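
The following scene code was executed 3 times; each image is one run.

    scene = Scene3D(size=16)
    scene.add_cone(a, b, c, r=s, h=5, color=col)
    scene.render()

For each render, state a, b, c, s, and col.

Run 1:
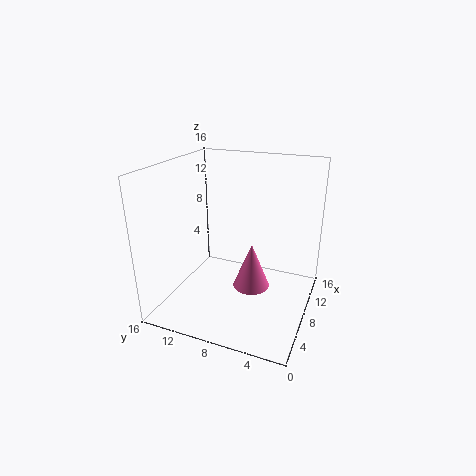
a = 7
b = 6
c = 3
s = 2
col = 'hotpink'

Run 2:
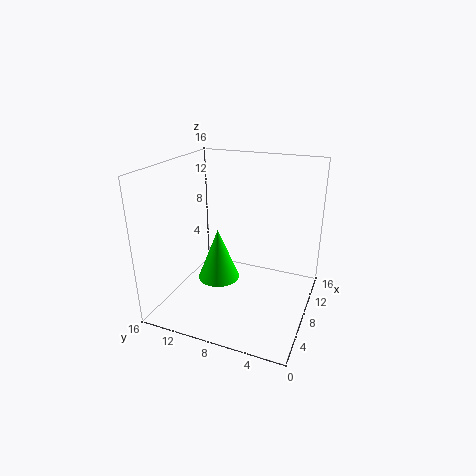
a = 3
b = 8
c = 6
s = 2
col = 'lime'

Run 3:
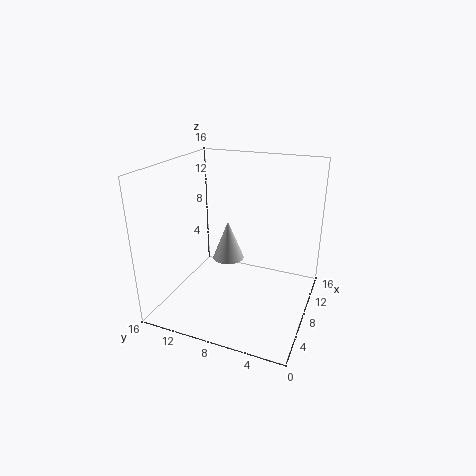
a = 12
b = 11
c = 3
s = 2
col = 'lightgray'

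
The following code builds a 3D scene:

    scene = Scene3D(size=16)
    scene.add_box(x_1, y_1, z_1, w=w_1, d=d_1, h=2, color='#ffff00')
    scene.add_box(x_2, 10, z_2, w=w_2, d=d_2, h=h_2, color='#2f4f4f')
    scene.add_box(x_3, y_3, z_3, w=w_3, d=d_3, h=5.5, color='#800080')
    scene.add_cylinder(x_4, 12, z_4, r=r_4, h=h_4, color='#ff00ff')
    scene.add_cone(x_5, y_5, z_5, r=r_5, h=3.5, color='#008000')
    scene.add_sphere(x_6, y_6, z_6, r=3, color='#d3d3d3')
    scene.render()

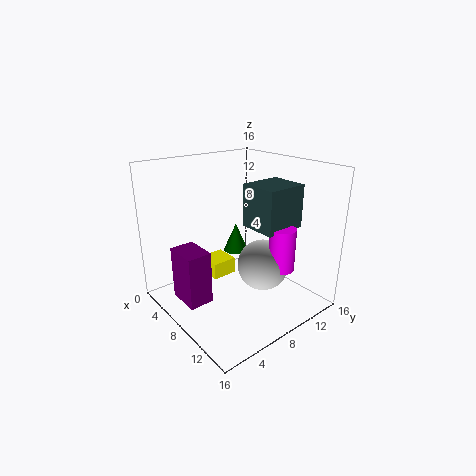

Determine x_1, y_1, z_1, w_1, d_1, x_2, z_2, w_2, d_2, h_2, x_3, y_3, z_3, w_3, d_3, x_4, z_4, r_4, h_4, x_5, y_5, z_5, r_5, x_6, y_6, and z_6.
x_1 = 2.5; y_1 = 6.5; z_1 = 2; w_1 = 3; d_1 = 3; x_2 = 6.5; z_2 = 8.5; w_2 = 4.5; d_2 = 5; h_2 = 5; x_3 = 6.5; y_3 = 0.5; z_3 = 3; w_3 = 3.5; d_3 = 2.5; x_4 = 11; z_4 = 4; r_4 = 1.5; h_4 = 5; x_5 = 4.5; y_5 = 10.5; z_5 = 4.5; r_5 = 1.5; x_6 = 9; y_6 = 11; z_6 = 4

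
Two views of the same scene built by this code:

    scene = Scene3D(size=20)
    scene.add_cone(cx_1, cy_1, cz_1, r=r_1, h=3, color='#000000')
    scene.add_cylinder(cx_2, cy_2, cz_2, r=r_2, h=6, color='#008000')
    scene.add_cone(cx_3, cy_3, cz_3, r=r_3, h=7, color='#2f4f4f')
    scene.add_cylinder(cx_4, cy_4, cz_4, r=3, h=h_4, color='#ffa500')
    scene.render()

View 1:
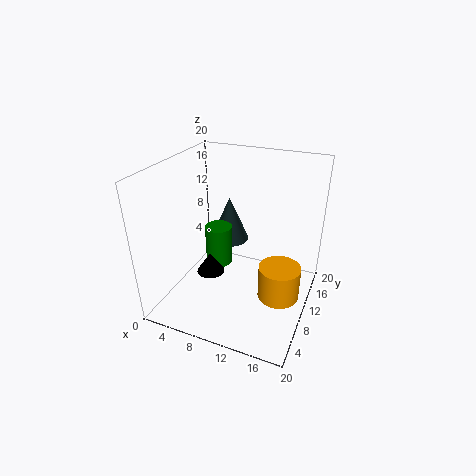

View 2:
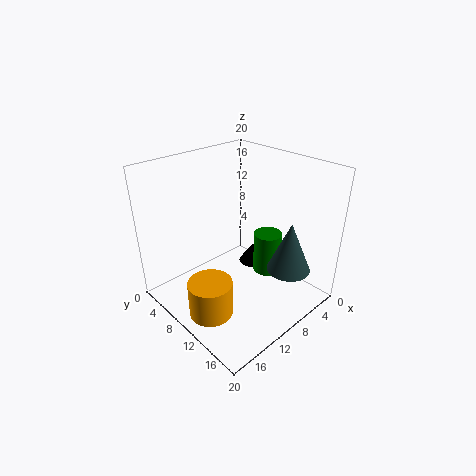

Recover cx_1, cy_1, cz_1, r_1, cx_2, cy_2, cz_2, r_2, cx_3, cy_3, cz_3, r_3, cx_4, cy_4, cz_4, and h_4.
cx_1 = 6; cy_1 = 9; cz_1 = 4; r_1 = 2; cx_2 = 6; cy_2 = 12; cz_2 = 4; r_2 = 2; cx_3 = 6; cy_3 = 16; cz_3 = 6; r_3 = 3; cx_4 = 16; cy_4 = 11; cz_4 = 1; h_4 = 5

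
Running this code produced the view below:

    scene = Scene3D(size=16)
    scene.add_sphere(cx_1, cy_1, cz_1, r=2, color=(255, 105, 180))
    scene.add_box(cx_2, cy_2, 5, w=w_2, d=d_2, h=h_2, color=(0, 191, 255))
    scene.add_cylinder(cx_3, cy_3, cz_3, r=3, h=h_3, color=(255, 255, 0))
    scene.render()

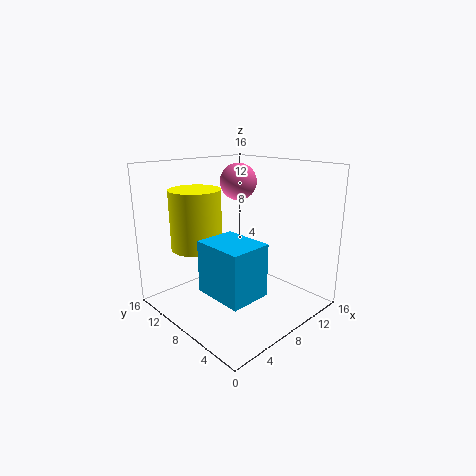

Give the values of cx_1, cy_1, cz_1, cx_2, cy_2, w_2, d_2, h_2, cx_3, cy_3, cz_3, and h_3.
cx_1 = 9
cy_1 = 9
cz_1 = 14
cx_2 = 1
cy_2 = 1
w_2 = 4
d_2 = 5
h_2 = 5
cx_3 = 6
cy_3 = 13
cz_3 = 6
h_3 = 7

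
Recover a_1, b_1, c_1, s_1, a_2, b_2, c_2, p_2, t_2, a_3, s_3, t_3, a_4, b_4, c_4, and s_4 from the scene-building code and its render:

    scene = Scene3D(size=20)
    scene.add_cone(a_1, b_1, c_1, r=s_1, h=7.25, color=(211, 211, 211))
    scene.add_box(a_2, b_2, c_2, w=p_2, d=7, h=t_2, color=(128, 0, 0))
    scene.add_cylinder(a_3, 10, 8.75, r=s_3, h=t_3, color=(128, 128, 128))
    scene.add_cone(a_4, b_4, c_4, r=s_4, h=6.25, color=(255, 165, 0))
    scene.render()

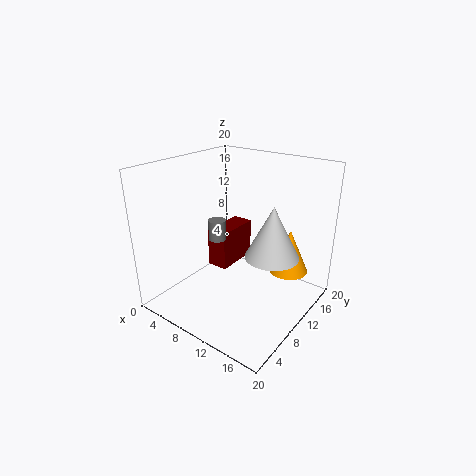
a_1 = 14.5, b_1 = 11.75, c_1 = 7.75, s_1 = 3.75, a_2 = 3.25, b_2 = 11.25, c_2 = 3, p_2 = 3.25, t_2 = 6, a_3 = 6.25, s_3 = 1.25, t_3 = 3, a_4 = 15.75, b_4 = 14.5, c_4 = 4.75, s_4 = 2.75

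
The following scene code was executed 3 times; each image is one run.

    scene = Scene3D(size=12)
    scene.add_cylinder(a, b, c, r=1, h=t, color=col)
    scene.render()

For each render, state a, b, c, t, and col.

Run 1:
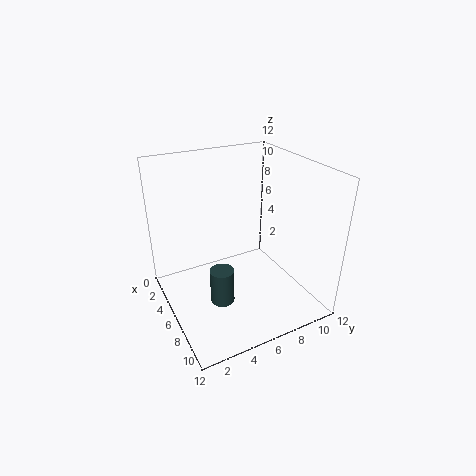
a = 7
b = 4
c = 1
t = 3
col = 'darkslategray'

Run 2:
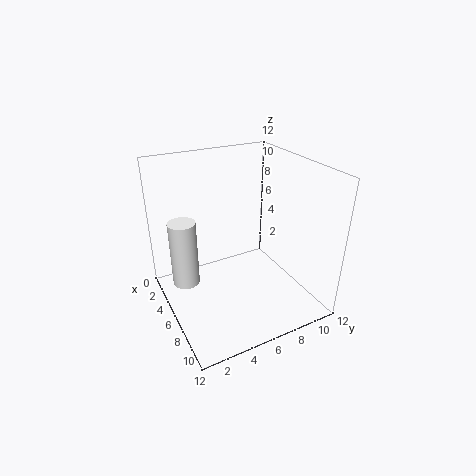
a = 7
b = 1
c = 4
t = 5
col = 'white'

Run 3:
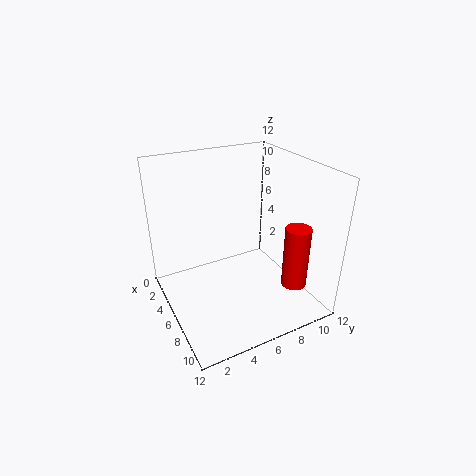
a = 10
b = 9
c = 3
t = 5
col = 'red'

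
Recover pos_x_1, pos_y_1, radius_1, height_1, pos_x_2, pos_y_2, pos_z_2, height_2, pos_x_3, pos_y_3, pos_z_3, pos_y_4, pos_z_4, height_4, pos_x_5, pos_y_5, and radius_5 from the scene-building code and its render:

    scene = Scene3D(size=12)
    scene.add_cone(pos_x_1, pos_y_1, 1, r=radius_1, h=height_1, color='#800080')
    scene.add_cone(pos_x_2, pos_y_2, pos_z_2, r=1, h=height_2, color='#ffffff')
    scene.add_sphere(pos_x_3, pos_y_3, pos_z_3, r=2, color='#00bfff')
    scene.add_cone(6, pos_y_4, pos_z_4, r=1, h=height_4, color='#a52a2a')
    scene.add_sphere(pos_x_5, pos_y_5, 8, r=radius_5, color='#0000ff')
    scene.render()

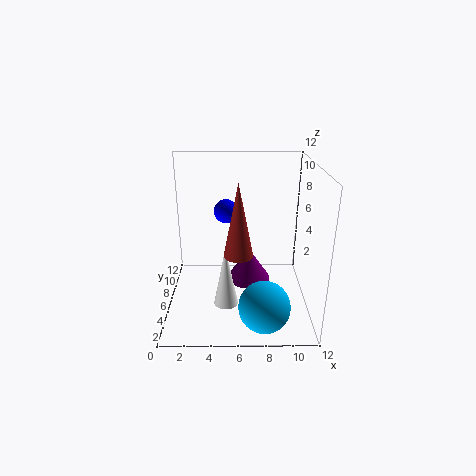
pos_x_1 = 7; pos_y_1 = 8; radius_1 = 2; height_1 = 3; pos_x_2 = 5; pos_y_2 = 4; pos_z_2 = 1; height_2 = 5; pos_x_3 = 8; pos_y_3 = 2; pos_z_3 = 2; pos_y_4 = 1; pos_z_4 = 7; height_4 = 5; pos_x_5 = 5; pos_y_5 = 7; radius_5 = 1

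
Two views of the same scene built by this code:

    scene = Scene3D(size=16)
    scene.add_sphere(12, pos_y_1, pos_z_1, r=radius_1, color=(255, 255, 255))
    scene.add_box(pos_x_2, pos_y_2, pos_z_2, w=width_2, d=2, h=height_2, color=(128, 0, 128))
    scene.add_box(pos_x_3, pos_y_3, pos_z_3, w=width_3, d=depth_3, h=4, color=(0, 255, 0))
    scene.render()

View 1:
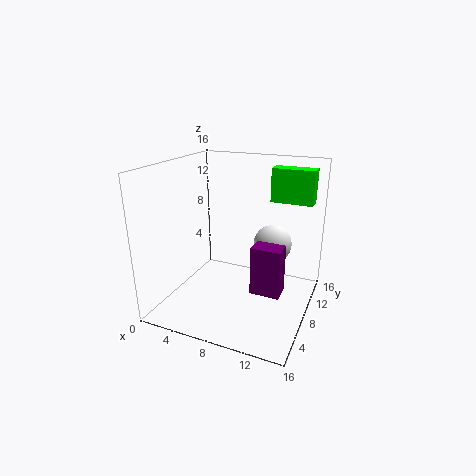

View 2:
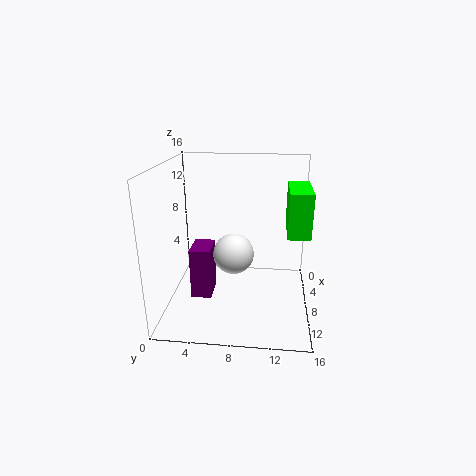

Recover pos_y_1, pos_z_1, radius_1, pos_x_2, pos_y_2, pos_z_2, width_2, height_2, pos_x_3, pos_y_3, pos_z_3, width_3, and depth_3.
pos_y_1 = 8; pos_z_1 = 8; radius_1 = 2; pos_x_2 = 11; pos_y_2 = 4; pos_z_2 = 4; width_2 = 3; height_2 = 5; pos_x_3 = 10; pos_y_3 = 13; pos_z_3 = 11; width_3 = 5; depth_3 = 2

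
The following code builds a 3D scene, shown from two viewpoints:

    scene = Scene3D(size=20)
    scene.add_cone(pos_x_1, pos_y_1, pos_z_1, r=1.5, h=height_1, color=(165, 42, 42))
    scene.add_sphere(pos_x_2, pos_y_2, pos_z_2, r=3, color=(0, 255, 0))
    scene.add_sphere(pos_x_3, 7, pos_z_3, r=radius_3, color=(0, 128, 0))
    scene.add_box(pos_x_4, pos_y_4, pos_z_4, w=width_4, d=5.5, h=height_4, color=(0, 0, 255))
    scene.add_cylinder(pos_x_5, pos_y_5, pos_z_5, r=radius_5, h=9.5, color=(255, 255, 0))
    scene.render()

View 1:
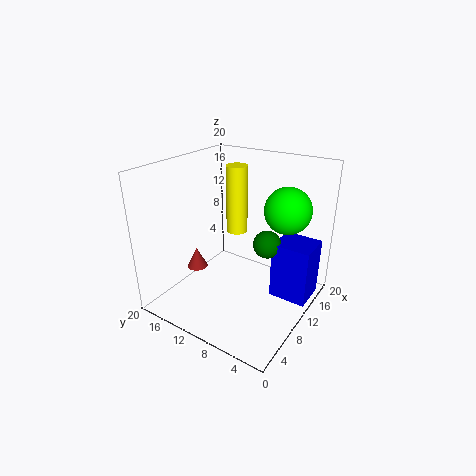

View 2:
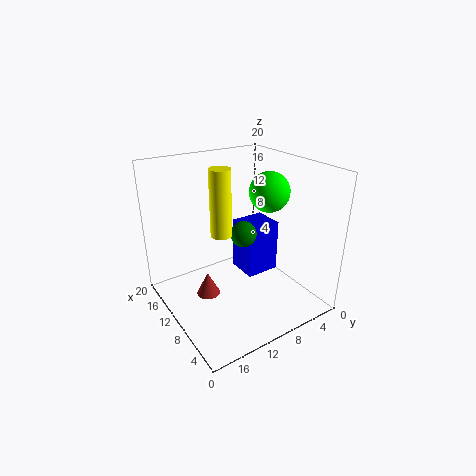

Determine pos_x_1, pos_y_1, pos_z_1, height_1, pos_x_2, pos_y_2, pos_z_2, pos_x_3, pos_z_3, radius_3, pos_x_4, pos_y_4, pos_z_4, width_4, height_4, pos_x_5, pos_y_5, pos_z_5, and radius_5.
pos_x_1 = 8
pos_y_1 = 16
pos_z_1 = 4.5
height_1 = 3
pos_x_2 = 11.5
pos_y_2 = 3.5
pos_z_2 = 15
pos_x_3 = 13
pos_z_3 = 8.5
radius_3 = 2
pos_x_4 = 12.5
pos_y_4 = 0.5
pos_z_4 = 0.5
width_4 = 5
height_4 = 8.5
pos_x_5 = 12
pos_y_5 = 11.5
pos_z_5 = 10
radius_5 = 1.5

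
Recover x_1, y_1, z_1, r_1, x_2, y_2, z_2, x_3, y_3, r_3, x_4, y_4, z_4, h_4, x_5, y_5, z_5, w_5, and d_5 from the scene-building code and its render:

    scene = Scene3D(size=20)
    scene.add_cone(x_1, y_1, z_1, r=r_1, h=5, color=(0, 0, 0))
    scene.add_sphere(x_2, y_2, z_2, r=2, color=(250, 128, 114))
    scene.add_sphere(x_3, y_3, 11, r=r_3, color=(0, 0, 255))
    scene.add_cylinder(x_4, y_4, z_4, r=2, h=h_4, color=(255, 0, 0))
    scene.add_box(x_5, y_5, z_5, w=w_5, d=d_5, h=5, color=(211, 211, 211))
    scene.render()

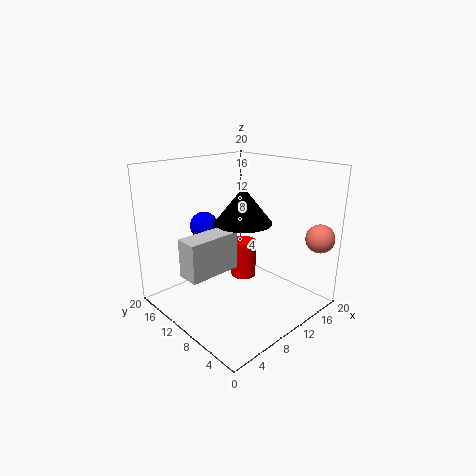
x_1 = 11, y_1 = 10, z_1 = 12, r_1 = 4, x_2 = 18, y_2 = 2, z_2 = 10, x_3 = 8, y_3 = 15, r_3 = 2, x_4 = 15, y_4 = 14, z_4 = 1, h_4 = 6, x_5 = 1, y_5 = 8, z_5 = 7, w_5 = 7, d_5 = 3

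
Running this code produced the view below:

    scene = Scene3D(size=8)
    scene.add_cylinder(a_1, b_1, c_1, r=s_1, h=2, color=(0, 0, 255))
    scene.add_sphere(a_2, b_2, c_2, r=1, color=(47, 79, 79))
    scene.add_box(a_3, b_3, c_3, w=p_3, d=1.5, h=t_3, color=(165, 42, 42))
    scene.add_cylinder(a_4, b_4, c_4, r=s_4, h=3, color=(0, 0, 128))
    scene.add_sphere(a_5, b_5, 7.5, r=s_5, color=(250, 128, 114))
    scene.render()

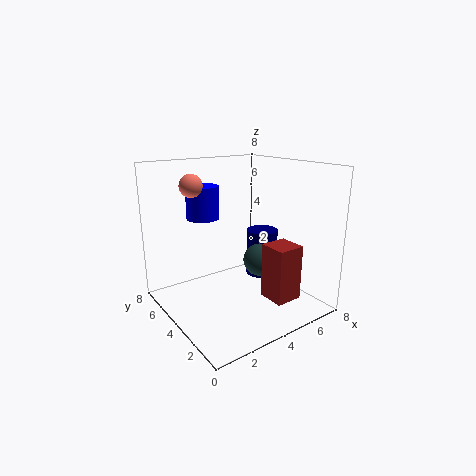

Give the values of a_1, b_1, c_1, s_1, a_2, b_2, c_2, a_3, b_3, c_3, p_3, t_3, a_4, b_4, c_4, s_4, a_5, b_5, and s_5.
a_1 = 3.5
b_1 = 7
c_1 = 4.5
s_1 = 1
a_2 = 6
b_2 = 4.5
c_2 = 2
a_3 = 4.5
b_3 = 1
c_3 = 1
p_3 = 1.5
t_3 = 3
a_4 = 7
b_4 = 5.5
c_4 = 0.5
s_4 = 1
a_5 = 0.5
b_5 = 2.5
s_5 = 0.5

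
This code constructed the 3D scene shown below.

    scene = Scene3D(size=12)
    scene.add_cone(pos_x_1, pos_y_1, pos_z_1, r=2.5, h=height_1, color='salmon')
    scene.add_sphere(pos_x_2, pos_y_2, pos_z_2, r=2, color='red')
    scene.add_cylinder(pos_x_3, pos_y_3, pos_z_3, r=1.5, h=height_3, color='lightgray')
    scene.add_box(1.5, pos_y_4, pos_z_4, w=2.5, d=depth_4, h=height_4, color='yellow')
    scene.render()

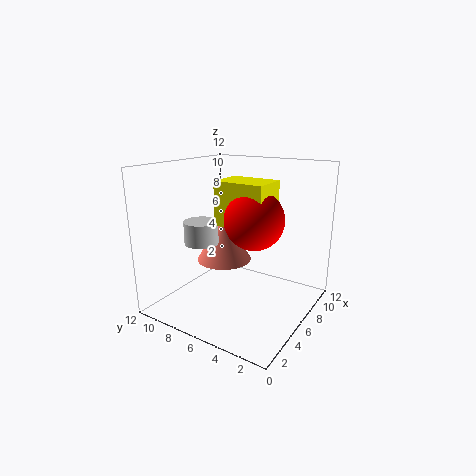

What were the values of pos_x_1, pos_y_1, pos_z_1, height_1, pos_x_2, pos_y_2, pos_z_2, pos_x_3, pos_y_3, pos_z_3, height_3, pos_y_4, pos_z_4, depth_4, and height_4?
pos_x_1 = 7.5; pos_y_1 = 8.5; pos_z_1 = 3; height_1 = 4; pos_x_2 = 2.5; pos_y_2 = 2.5; pos_z_2 = 9; pos_x_3 = 5.5; pos_y_3 = 9.5; pos_z_3 = 5; height_3 = 2; pos_y_4 = 1.5; pos_z_4 = 8.5; depth_4 = 3.5; height_4 = 3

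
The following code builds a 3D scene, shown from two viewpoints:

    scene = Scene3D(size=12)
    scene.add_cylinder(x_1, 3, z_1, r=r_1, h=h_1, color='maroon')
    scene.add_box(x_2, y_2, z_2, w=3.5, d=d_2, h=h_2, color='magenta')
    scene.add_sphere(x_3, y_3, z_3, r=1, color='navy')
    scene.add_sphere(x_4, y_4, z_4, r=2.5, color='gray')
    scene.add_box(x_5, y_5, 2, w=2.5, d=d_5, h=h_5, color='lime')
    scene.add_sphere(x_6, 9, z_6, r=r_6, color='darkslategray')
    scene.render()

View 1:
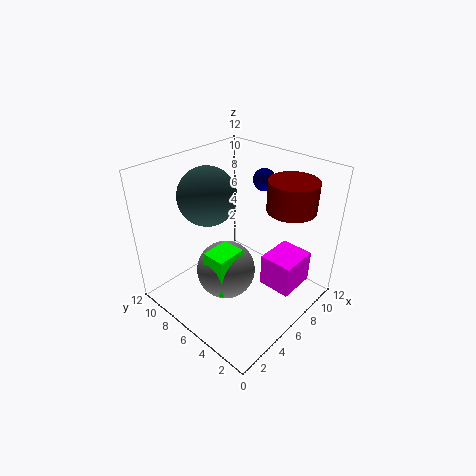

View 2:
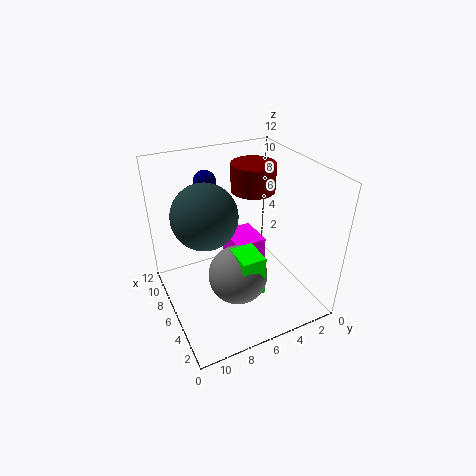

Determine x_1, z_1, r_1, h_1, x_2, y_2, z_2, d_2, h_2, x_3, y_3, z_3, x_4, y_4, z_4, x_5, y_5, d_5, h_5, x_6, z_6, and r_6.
x_1 = 9, z_1 = 8.5, r_1 = 2, h_1 = 2.5, x_2 = 8, y_2 = 2, z_2 = 0.5, d_2 = 3, h_2 = 3, x_3 = 10.5, y_3 = 7, z_3 = 9.5, x_4 = 5, y_4 = 6.5, z_4 = 3, x_5 = 3, y_5 = 5, d_5 = 2, h_5 = 3.5, x_6 = 5.5, z_6 = 9, r_6 = 2.5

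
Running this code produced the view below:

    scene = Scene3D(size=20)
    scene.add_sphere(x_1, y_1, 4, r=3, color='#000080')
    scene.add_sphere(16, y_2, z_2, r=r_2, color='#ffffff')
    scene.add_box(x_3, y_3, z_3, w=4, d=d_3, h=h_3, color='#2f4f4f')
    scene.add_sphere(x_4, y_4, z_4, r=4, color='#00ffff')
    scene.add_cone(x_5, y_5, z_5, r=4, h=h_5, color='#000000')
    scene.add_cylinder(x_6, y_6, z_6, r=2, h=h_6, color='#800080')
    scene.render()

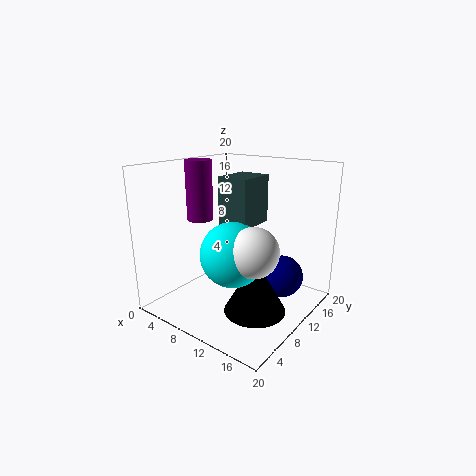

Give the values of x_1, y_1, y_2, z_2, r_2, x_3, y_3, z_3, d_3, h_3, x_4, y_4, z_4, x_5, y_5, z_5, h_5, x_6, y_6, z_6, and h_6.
x_1 = 15, y_1 = 14, y_2 = 5, z_2 = 11, r_2 = 3, x_3 = 10, y_3 = 6, z_3 = 13, d_3 = 5, h_3 = 6, x_4 = 13, y_4 = 5, z_4 = 10, x_5 = 15, y_5 = 7, z_5 = 2, h_5 = 7, x_6 = 2, y_6 = 11, z_6 = 11, h_6 = 9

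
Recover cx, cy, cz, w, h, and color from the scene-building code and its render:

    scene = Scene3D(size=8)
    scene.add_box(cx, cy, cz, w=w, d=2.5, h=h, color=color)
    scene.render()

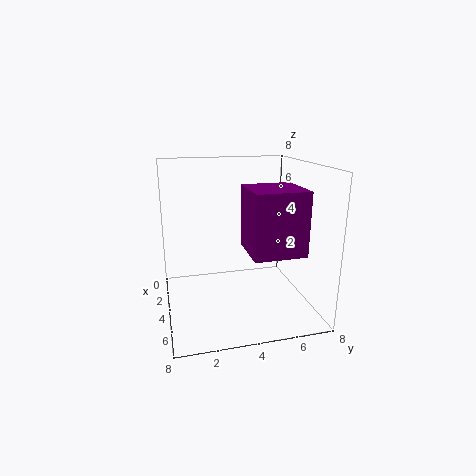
cx = 5.5, cy = 3.75, cz = 4.25, w = 2.5, h = 3, color = 'purple'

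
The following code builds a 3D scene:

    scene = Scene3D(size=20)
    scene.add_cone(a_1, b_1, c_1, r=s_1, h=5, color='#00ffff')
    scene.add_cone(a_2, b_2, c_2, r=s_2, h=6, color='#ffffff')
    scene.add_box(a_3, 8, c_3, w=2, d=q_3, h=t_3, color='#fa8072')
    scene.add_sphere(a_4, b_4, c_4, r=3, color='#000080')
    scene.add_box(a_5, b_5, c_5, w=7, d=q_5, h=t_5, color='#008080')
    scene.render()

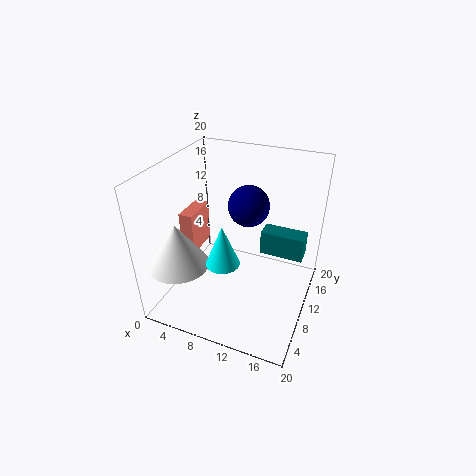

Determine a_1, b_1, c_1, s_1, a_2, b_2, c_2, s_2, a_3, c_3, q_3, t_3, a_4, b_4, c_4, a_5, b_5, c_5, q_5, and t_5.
a_1 = 11
b_1 = 3
c_1 = 11
s_1 = 2
a_2 = 4
b_2 = 4
c_2 = 8
s_2 = 4
a_3 = 2
c_3 = 7
q_3 = 5
t_3 = 6
a_4 = 10
b_4 = 14
c_4 = 13
a_5 = 11
b_5 = 17
c_5 = 3
q_5 = 3
t_5 = 4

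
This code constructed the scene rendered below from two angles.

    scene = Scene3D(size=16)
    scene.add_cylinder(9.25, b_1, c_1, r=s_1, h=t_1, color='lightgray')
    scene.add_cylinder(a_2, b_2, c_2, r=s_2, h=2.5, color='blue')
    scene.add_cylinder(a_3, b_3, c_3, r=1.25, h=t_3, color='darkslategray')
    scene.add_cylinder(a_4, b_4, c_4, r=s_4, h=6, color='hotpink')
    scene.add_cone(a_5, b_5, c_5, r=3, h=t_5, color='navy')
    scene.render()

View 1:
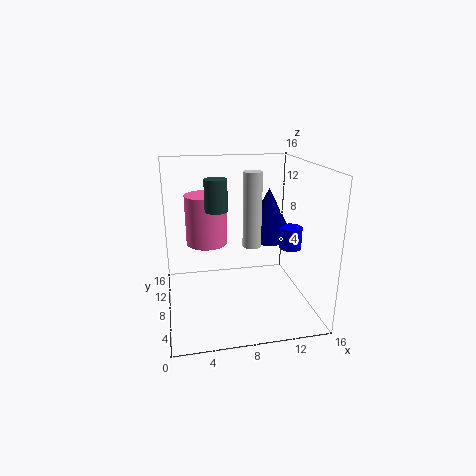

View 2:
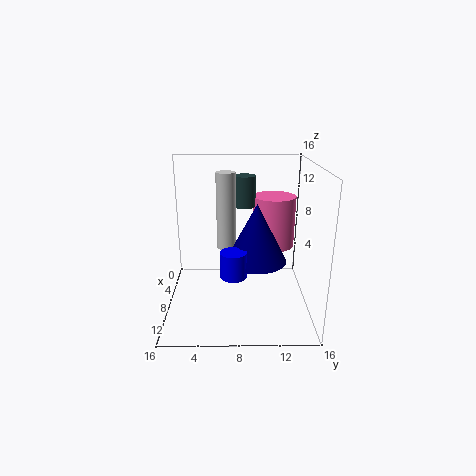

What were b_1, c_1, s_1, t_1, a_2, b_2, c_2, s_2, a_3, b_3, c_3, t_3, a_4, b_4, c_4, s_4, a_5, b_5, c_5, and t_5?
b_1 = 6.75
c_1 = 7.5
s_1 = 1
t_1 = 8
a_2 = 14
b_2 = 7.5
c_2 = 6.5
s_2 = 1.25
a_3 = 5.75
b_3 = 8.75
c_3 = 11
t_3 = 3.5
a_4 = 5
b_4 = 12.25
c_4 = 6
s_4 = 2.5
a_5 = 12
b_5 = 9.75
c_5 = 7.25
t_5 = 5.75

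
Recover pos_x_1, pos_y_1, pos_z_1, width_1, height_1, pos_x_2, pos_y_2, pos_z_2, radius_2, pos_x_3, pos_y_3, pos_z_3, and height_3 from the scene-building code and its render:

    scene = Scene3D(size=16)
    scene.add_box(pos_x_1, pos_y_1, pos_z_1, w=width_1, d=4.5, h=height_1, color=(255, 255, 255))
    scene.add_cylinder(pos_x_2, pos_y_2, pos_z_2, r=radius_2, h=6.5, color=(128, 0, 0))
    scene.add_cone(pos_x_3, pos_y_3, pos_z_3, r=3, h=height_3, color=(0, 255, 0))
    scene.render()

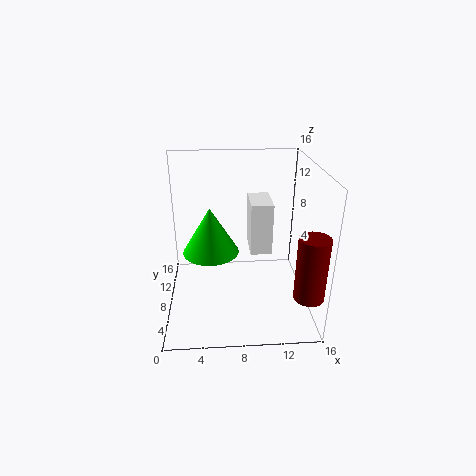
pos_x_1 = 9.5, pos_y_1 = 8.5, pos_z_1 = 5.5, width_1 = 2.5, height_1 = 6, pos_x_2 = 14.5, pos_y_2 = 1.5, pos_z_2 = 4.5, radius_2 = 1.5, pos_x_3 = 5, pos_y_3 = 7, pos_z_3 = 7, height_3 = 5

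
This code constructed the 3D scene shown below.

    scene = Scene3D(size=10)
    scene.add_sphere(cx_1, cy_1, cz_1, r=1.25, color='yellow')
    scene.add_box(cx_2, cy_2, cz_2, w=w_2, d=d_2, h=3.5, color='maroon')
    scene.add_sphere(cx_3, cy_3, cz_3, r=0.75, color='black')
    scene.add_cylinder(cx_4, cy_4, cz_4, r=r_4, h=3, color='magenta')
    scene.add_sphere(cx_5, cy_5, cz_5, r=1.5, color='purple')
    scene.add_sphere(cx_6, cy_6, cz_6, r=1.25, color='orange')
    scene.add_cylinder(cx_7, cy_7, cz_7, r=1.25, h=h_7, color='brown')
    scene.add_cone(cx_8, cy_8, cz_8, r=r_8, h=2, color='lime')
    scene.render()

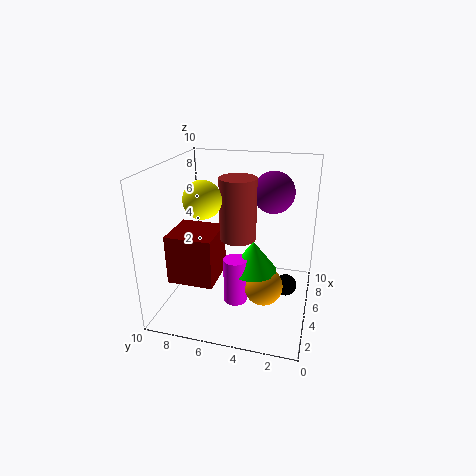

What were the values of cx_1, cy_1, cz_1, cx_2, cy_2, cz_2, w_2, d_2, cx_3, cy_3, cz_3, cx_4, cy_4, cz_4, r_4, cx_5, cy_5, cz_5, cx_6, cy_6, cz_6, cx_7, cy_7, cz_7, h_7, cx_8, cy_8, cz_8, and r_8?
cx_1 = 3.75
cy_1 = 7
cz_1 = 8
cx_2 = 2.75
cy_2 = 6.25
cz_2 = 2
w_2 = 3.25
d_2 = 3.25
cx_3 = 5
cy_3 = 1.5
cz_3 = 1.75
cx_4 = 2.5
cy_4 = 4.5
cz_4 = 1.75
r_4 = 0.75
cx_5 = 7.25
cy_5 = 3
cz_5 = 7.75
cx_6 = 3
cy_6 = 2.75
cz_6 = 2.75
cx_7 = 5
cy_7 = 5
cz_7 = 5
h_7 = 4.25
cx_8 = 3.25
cy_8 = 3.5
cz_8 = 3.75
r_8 = 1.5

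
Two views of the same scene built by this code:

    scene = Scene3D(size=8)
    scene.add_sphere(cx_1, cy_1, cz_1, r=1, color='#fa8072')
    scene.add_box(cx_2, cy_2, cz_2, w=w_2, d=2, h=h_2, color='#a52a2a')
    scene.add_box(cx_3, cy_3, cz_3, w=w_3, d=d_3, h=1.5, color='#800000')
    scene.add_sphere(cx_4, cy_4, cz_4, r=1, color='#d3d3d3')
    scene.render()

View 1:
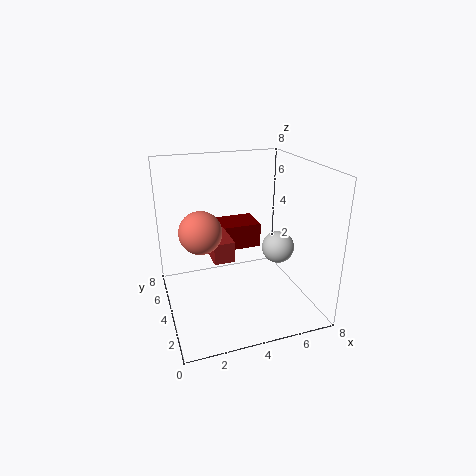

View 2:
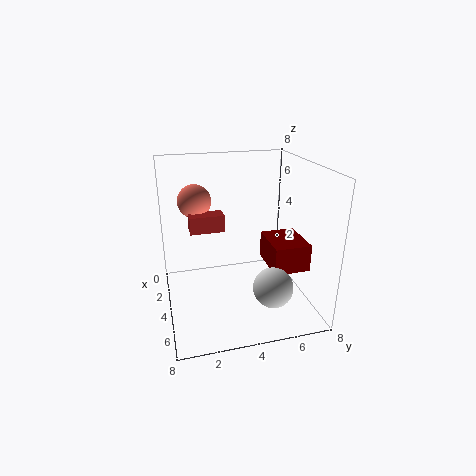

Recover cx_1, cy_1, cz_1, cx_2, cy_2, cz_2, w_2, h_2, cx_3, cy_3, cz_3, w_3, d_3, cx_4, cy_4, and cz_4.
cx_1 = 1.5
cy_1 = 2
cz_1 = 5.5
cx_2 = 2
cy_2 = 1.5
cz_2 = 4
w_2 = 1
h_2 = 1
cx_3 = 3.5
cy_3 = 5.5
cz_3 = 2.5
w_3 = 2.5
d_3 = 2
cx_4 = 7
cy_4 = 5
cz_4 = 2.5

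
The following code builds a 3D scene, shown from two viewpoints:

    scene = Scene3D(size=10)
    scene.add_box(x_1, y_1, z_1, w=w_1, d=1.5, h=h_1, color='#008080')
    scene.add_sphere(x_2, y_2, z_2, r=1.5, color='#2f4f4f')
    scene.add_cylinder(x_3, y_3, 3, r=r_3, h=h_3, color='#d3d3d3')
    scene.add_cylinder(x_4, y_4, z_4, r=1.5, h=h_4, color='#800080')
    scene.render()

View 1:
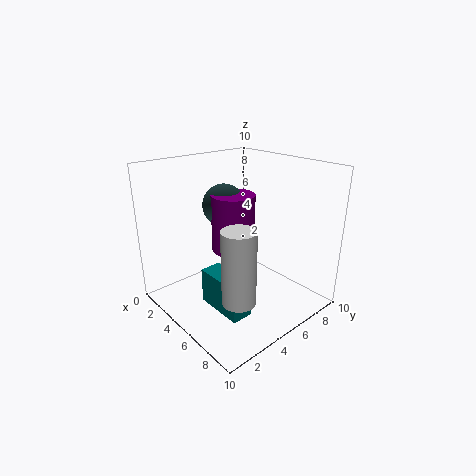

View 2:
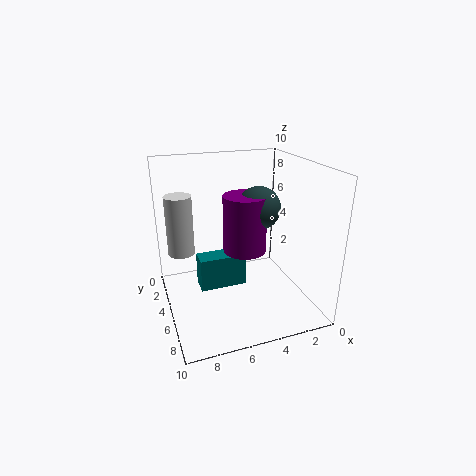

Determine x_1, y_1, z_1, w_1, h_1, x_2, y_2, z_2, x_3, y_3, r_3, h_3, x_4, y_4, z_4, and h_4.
x_1 = 4; y_1 = 2.5; z_1 = 0.5; w_1 = 3.5; h_1 = 2.5; x_2 = 3.5; y_2 = 5; z_2 = 7; x_3 = 8.5; y_3 = 2; r_3 = 1; h_3 = 4.5; x_4 = 4.5; y_4 = 5; z_4 = 4; h_4 = 4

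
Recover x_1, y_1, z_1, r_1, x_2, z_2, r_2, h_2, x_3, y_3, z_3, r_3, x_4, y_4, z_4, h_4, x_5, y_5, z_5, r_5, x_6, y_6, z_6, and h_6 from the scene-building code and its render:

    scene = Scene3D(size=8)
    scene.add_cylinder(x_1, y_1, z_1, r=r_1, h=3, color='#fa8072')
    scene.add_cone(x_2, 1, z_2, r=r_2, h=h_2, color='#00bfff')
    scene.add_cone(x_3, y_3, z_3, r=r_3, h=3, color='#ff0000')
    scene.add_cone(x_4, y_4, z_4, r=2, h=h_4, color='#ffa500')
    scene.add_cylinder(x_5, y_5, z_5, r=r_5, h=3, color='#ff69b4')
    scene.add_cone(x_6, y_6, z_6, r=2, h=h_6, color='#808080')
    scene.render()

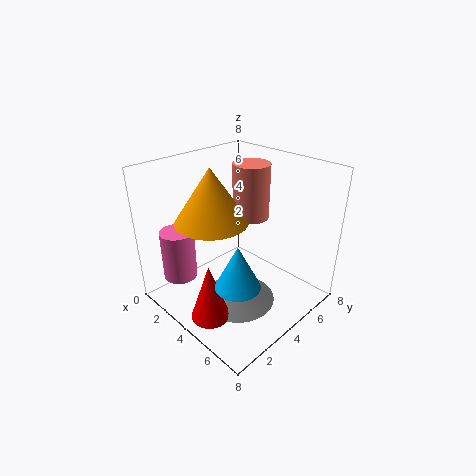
x_1 = 4, y_1 = 5, z_1 = 5, r_1 = 1, x_2 = 7, z_2 = 4, r_2 = 1, h_2 = 2, x_3 = 5, y_3 = 1, z_3 = 1, r_3 = 1, x_4 = 3, y_4 = 3, z_4 = 5, h_4 = 3, x_5 = 1, y_5 = 2, z_5 = 1, r_5 = 1, x_6 = 5, y_6 = 3, z_6 = 1, h_6 = 1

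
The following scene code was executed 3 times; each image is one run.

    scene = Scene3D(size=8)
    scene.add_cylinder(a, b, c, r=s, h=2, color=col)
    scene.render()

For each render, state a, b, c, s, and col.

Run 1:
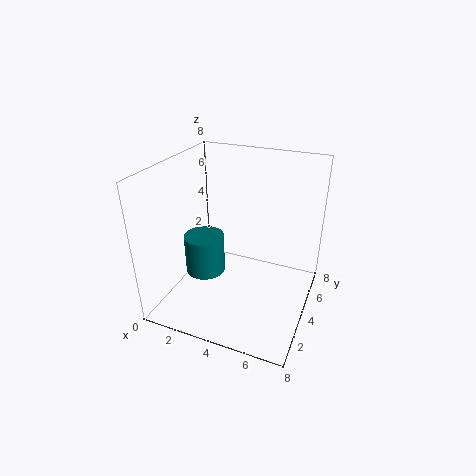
a = 3, b = 2, c = 3, s = 1, col = 'teal'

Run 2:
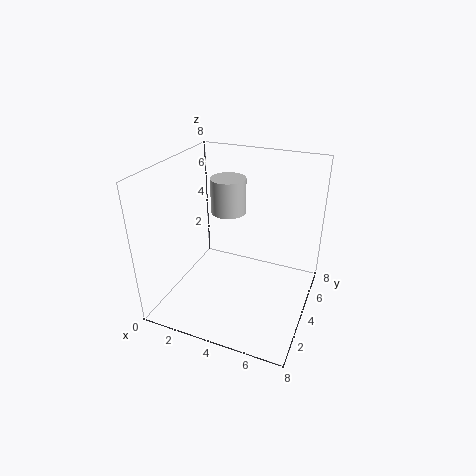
a = 3, b = 5, c = 5, s = 1, col = 'lightgray'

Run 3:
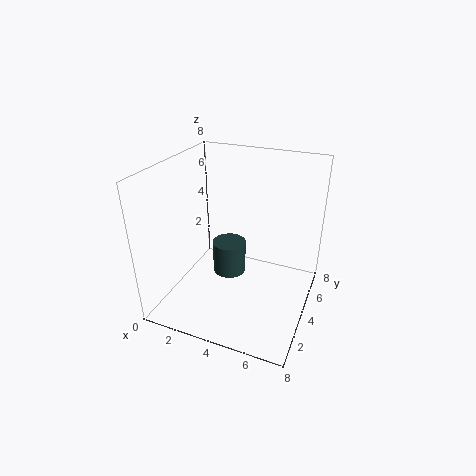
a = 3, b = 5, c = 1, s = 1, col = 'darkslategray'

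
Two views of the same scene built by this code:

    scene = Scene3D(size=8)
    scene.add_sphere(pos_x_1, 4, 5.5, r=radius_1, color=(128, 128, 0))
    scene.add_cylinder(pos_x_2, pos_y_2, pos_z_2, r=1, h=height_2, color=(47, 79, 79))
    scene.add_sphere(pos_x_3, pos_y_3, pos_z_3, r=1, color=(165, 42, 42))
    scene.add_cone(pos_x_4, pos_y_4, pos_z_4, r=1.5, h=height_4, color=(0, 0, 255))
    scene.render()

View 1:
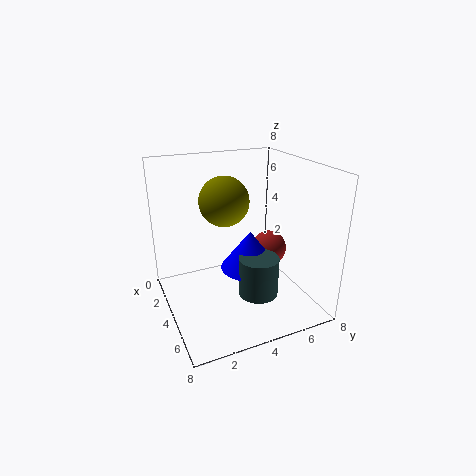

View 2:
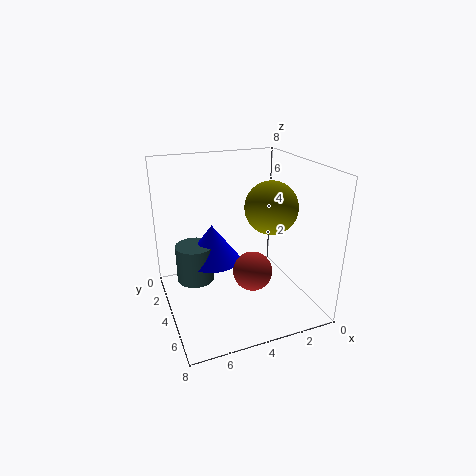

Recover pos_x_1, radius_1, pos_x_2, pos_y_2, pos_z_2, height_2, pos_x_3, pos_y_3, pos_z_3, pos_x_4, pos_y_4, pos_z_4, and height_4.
pos_x_1 = 2
radius_1 = 1.5
pos_x_2 = 6.5
pos_y_2 = 4
pos_z_2 = 2
height_2 = 2
pos_x_3 = 4
pos_y_3 = 6
pos_z_3 = 3
pos_x_4 = 5.5
pos_y_4 = 4
pos_z_4 = 3
height_4 = 2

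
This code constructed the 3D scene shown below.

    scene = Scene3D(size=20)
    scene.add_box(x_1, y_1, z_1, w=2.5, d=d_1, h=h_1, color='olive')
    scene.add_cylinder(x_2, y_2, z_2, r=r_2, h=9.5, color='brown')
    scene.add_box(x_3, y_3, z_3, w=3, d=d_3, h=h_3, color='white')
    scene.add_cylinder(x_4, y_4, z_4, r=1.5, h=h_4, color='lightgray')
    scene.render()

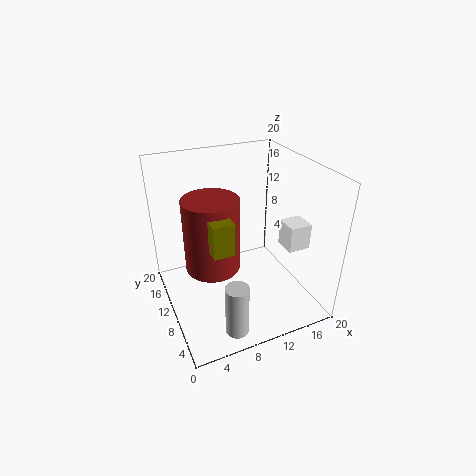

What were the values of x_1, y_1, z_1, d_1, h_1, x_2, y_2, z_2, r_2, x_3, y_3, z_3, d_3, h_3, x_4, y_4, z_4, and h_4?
x_1 = 4
y_1 = 3
z_1 = 12.5
d_1 = 5
h_1 = 4
x_2 = 5.5
y_2 = 8
z_2 = 8
r_2 = 3.5
x_3 = 15
y_3 = 4.5
z_3 = 9.5
d_3 = 3
h_3 = 3.5
x_4 = 6.5
y_4 = 2.5
z_4 = 1
h_4 = 7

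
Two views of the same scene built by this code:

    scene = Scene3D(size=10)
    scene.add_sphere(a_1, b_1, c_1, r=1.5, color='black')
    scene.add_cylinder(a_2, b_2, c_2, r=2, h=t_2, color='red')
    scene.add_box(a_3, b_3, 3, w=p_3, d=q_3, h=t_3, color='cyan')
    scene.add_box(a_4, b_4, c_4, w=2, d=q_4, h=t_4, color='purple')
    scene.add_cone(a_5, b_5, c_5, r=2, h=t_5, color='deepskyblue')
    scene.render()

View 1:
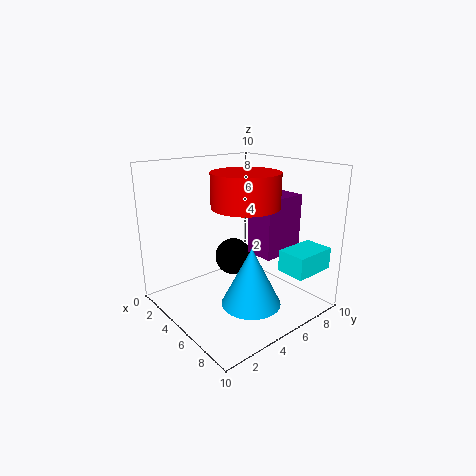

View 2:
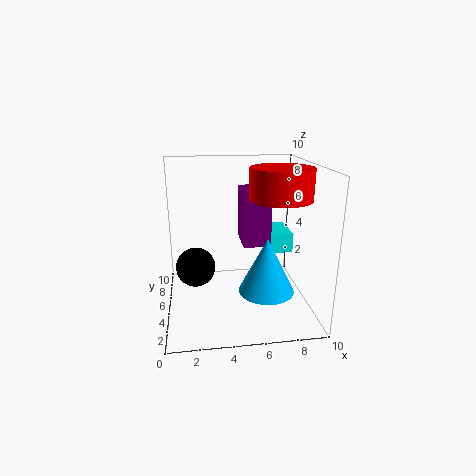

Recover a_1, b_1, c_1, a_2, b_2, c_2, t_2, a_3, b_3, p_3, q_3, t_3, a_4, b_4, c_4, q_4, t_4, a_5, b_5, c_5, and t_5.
a_1 = 2, b_1 = 7, c_1 = 2, a_2 = 7.5, b_2 = 3.5, c_2 = 8, t_2 = 2, a_3 = 7.5, b_3 = 6.5, p_3 = 2, q_3 = 3, t_3 = 1.5, a_4 = 5.5, b_4 = 5.5, c_4 = 4, q_4 = 3, t_4 = 4, a_5 = 7, b_5 = 4.5, c_5 = 1, t_5 = 4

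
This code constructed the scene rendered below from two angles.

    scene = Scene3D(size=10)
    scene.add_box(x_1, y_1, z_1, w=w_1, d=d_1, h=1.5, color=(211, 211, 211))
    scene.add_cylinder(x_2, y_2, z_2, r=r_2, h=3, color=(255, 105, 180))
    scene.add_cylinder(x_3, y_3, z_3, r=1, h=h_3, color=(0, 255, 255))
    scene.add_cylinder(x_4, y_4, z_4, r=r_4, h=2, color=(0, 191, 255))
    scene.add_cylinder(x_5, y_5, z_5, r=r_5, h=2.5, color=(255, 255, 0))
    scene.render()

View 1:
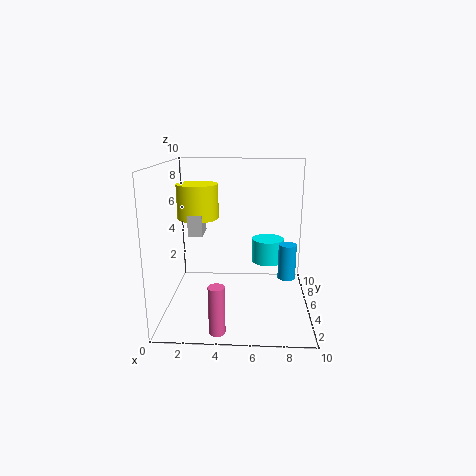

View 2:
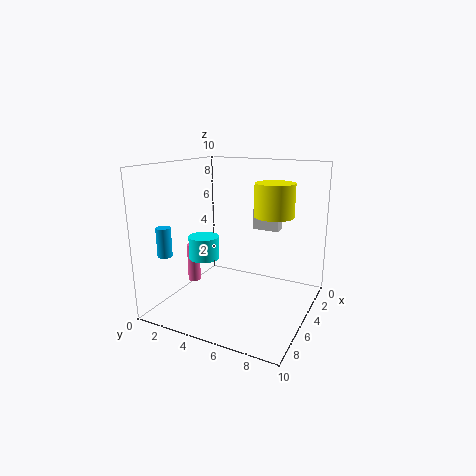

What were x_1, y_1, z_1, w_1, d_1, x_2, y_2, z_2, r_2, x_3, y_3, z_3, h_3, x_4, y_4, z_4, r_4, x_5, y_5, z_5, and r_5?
x_1 = 1.5, y_1 = 5, z_1 = 5, w_1 = 1, d_1 = 2, x_2 = 4, y_2 = 0.5, z_2 = 0.5, r_2 = 0.5, x_3 = 7, y_3 = 3.5, z_3 = 4, h_3 = 1.5, x_4 = 8, y_4 = 1, z_4 = 4, r_4 = 0.5, x_5 = 2, y_5 = 6.5, z_5 = 6, r_5 = 1.5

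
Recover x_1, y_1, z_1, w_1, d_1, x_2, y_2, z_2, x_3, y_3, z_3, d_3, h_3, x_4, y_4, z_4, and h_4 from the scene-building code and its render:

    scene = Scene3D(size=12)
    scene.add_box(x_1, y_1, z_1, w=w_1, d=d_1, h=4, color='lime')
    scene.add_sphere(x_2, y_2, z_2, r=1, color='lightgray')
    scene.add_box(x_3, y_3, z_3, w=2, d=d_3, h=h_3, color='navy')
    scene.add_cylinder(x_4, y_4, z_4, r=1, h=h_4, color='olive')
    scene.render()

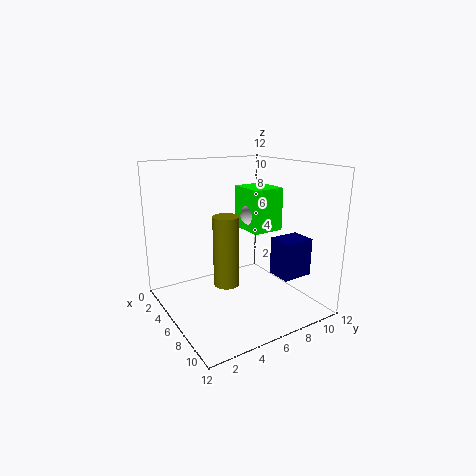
x_1 = 1.5; y_1 = 8.5; z_1 = 5.5; w_1 = 3.5; d_1 = 3; x_2 = 3.5; y_2 = 9; z_2 = 7; x_3 = 8.5; y_3 = 7.5; z_3 = 3.5; d_3 = 2.5; h_3 = 3; x_4 = 7.5; y_4 = 4; z_4 = 3; h_4 = 5.5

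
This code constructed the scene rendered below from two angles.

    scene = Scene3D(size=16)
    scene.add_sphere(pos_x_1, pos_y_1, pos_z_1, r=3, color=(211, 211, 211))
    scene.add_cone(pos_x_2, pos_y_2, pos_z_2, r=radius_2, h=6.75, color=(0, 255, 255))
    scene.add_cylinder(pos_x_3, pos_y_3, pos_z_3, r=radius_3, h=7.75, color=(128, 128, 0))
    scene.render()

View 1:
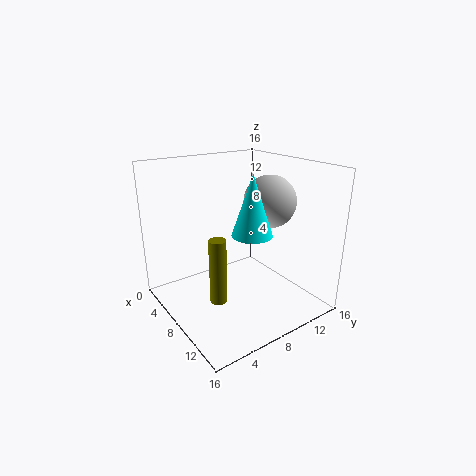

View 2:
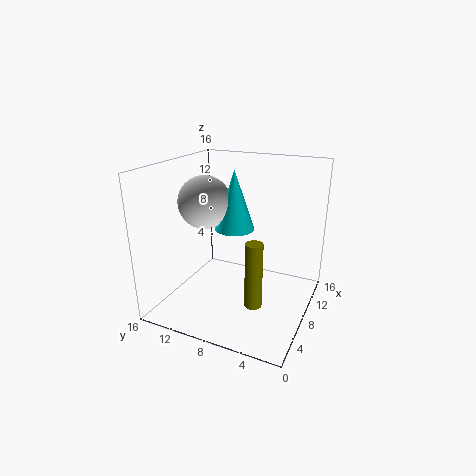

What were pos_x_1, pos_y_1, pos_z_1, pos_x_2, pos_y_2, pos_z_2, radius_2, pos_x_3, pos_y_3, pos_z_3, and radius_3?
pos_x_1 = 8.25; pos_y_1 = 12.25; pos_z_1 = 11.5; pos_x_2 = 9.25; pos_y_2 = 9; pos_z_2 = 8.5; radius_2 = 2.25; pos_x_3 = 7.25; pos_y_3 = 5.75; pos_z_3 = 0.25; radius_3 = 1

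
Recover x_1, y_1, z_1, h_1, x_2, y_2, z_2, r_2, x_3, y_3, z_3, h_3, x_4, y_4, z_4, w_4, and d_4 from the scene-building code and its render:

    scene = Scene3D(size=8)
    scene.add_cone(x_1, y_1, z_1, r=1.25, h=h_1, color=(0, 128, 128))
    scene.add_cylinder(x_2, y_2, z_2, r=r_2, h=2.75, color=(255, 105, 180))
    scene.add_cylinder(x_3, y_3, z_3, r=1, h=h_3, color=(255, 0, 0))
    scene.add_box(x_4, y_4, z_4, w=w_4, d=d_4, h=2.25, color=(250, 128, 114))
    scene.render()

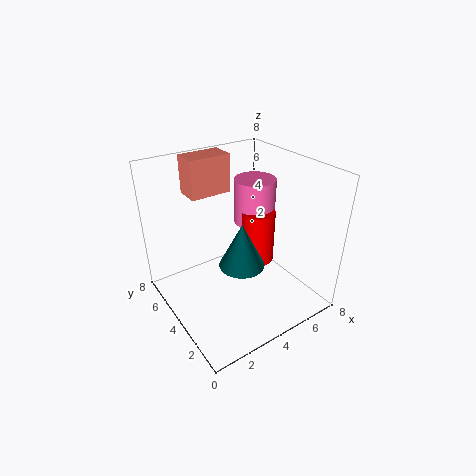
x_1 = 3.75, y_1 = 3.25, z_1 = 2.75, h_1 = 2.5, x_2 = 6.25, y_2 = 5.5, z_2 = 3.75, r_2 = 1.25, x_3 = 6, y_3 = 4.75, z_3 = 1.5, h_3 = 3.25, x_4 = 2.5, y_4 = 6.25, z_4 = 5.75, w_4 = 2.5, d_4 = 1.5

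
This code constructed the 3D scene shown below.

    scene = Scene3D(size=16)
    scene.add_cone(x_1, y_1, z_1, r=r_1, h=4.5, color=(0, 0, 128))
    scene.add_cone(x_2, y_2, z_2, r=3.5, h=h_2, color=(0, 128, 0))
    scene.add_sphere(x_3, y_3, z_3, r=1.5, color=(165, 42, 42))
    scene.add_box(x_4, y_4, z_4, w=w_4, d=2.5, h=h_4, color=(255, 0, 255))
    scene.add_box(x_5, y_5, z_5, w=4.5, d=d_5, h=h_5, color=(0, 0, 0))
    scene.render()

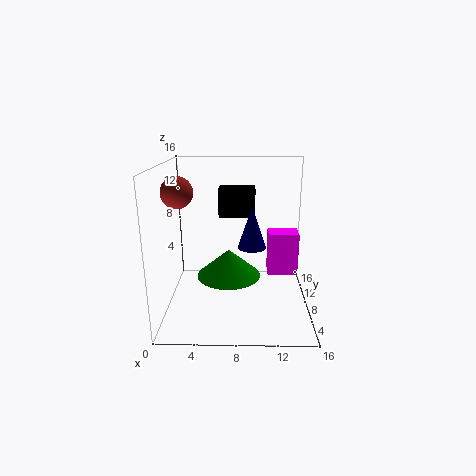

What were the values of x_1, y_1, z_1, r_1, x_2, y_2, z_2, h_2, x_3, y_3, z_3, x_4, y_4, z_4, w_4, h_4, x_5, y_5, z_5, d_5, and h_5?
x_1 = 9.5, y_1 = 6.5, z_1 = 7.5, r_1 = 1.5, x_2 = 7, y_2 = 7, z_2 = 4, h_2 = 3, x_3 = 2.5, y_3 = 3.5, z_3 = 14, x_4 = 11.5, y_4 = 9, z_4 = 3, w_4 = 3.5, h_4 = 5, x_5 = 5.5, y_5 = 12.5, z_5 = 9, d_5 = 3, h_5 = 3.5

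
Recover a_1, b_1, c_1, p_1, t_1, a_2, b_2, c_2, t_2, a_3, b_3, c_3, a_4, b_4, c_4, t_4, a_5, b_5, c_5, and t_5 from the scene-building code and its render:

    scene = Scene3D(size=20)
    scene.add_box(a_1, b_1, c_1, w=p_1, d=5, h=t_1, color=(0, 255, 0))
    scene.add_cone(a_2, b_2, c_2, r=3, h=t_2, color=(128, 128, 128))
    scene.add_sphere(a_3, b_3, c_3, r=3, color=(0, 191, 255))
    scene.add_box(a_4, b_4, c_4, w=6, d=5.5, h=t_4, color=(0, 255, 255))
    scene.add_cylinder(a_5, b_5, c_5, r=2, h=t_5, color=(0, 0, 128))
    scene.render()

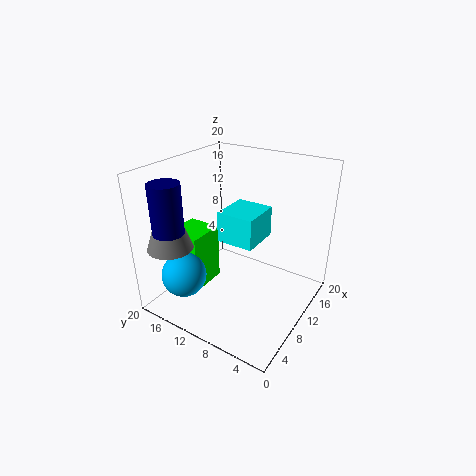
a_1 = 6, b_1 = 14.5, c_1 = 1.5, p_1 = 5.5, t_1 = 8.5, a_2 = 3, b_2 = 16, c_2 = 10, t_2 = 8.5, a_3 = 3.5, b_3 = 14.5, c_3 = 6, a_4 = 10, b_4 = 8, c_4 = 8.5, t_4 = 4.5, a_5 = 2.5, b_5 = 15.5, c_5 = 12.5, t_5 = 6.5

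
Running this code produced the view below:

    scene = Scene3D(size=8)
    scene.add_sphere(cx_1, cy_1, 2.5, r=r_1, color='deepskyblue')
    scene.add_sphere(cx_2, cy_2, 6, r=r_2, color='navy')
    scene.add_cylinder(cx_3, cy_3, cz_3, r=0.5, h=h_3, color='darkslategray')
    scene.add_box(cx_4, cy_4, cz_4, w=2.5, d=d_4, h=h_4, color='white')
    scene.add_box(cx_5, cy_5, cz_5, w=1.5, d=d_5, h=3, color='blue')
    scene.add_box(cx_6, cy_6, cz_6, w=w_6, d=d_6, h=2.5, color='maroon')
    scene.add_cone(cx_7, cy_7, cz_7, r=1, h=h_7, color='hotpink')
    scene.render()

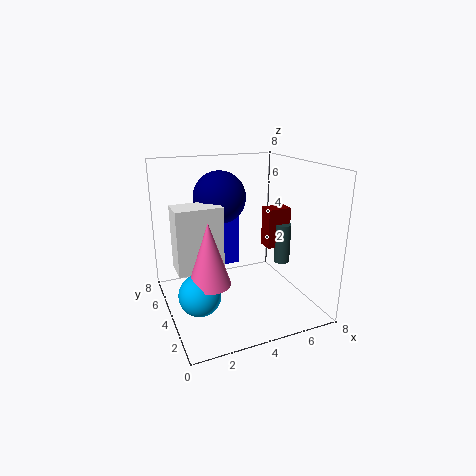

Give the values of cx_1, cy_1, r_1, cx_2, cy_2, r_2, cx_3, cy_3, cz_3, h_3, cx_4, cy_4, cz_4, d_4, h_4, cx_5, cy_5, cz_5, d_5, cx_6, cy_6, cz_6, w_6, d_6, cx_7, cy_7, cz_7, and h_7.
cx_1 = 1; cy_1 = 1.5; r_1 = 1; cx_2 = 3.5; cy_2 = 5.5; r_2 = 1.5; cx_3 = 7.5; cy_3 = 5; cz_3 = 1.5; h_3 = 2.5; cx_4 = 0.5; cy_4 = 3.5; cz_4 = 2.5; d_4 = 1.5; h_4 = 3.5; cx_5 = 3; cy_5 = 5; cz_5 = 2; d_5 = 1; cx_6 = 6.5; cy_6 = 5; cz_6 = 2.5; w_6 = 1.5; d_6 = 1; cx_7 = 1.5; cy_7 = 1.5; cz_7 = 3; h_7 = 3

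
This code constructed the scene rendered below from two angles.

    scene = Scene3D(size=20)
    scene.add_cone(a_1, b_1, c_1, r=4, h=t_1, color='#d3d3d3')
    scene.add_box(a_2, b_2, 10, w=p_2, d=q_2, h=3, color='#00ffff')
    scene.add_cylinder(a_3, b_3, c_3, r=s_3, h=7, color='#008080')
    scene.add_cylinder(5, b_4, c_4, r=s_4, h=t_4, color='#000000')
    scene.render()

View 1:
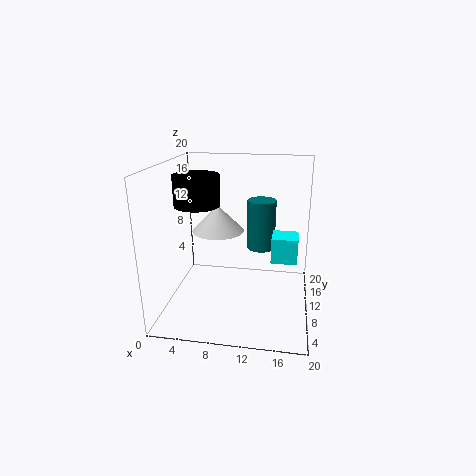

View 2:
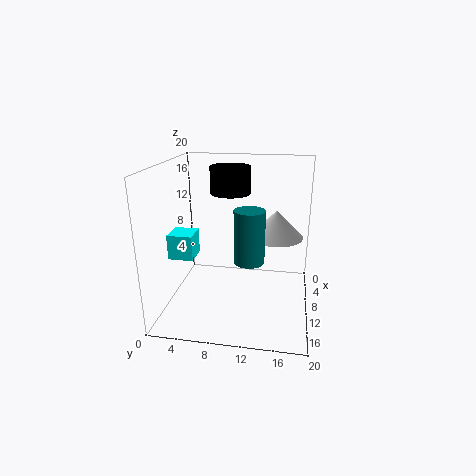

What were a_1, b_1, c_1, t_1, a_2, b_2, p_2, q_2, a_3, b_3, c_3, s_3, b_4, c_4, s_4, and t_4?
a_1 = 6; b_1 = 15; c_1 = 9; t_1 = 4; a_2 = 15; b_2 = 3; p_2 = 3; q_2 = 3; a_3 = 13; b_3 = 12; c_3 = 8; s_3 = 2; b_4 = 8; c_4 = 15; s_4 = 3; t_4 = 4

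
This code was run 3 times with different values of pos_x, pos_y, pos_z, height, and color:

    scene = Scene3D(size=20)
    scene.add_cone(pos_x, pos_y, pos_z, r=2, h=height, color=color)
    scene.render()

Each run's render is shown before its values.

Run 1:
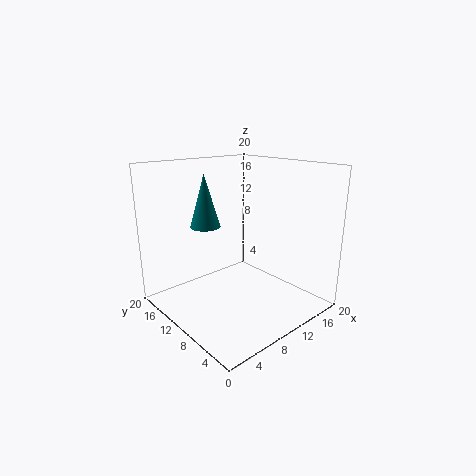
pos_x = 6
pos_y = 12
pos_z = 12
height = 7
color = 'teal'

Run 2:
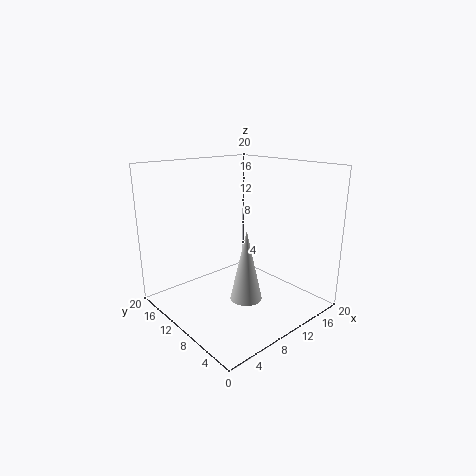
pos_x = 7
pos_y = 5
pos_z = 4
height = 9
color = 'lightgray'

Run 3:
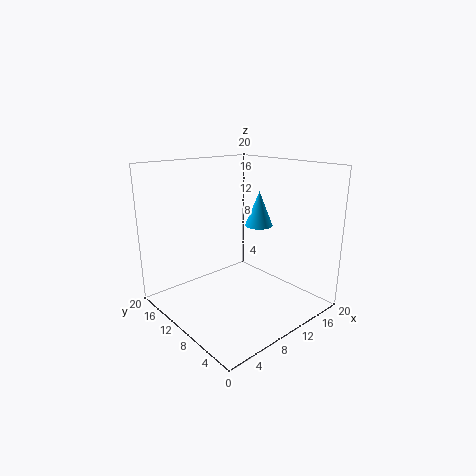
pos_x = 14
pos_y = 10
pos_z = 11
height = 5
color = 'deepskyblue'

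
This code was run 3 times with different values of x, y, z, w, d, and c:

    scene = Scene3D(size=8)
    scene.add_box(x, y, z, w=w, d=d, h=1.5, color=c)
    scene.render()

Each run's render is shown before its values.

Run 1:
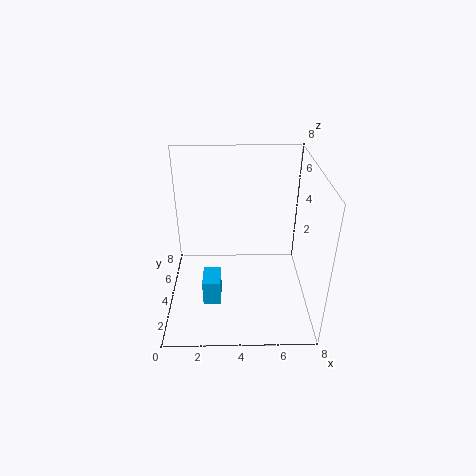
x = 2
y = 2.5
z = 0.5
w = 1
d = 1.5
c = 'deepskyblue'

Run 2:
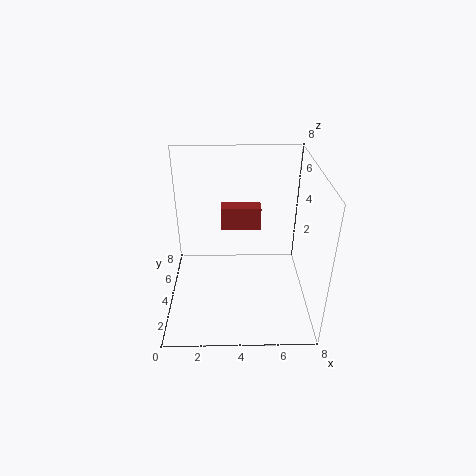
x = 3
y = 6.5
z = 3
w = 2.5
d = 1
c = 'brown'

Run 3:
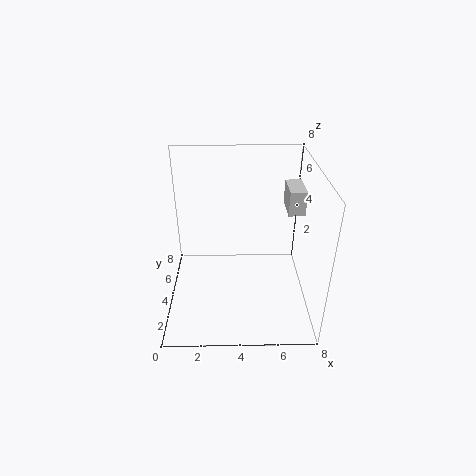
x = 7
y = 5.5
z = 4.5
w = 1
d = 2
c = 'lightgray'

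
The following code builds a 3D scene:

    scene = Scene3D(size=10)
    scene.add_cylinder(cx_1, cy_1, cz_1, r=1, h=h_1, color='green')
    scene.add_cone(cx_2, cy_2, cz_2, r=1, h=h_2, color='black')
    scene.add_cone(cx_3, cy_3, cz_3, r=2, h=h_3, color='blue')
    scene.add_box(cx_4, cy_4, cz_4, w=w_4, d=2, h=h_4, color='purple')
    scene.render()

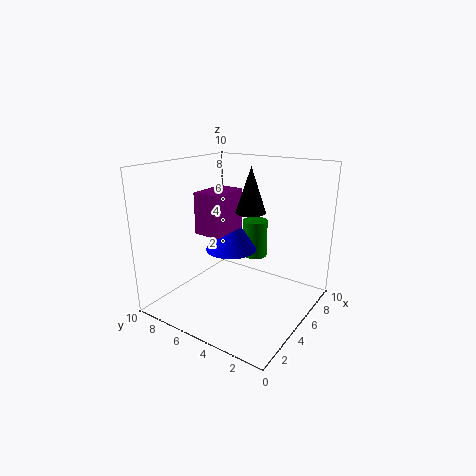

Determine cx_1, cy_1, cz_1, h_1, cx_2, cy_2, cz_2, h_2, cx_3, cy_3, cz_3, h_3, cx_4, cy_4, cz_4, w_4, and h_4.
cx_1 = 9
cy_1 = 6
cz_1 = 2
h_1 = 3
cx_2 = 5
cy_2 = 4
cz_2 = 7
h_2 = 3
cx_3 = 7
cy_3 = 7
cz_3 = 3
h_3 = 3
cx_4 = 4
cy_4 = 6
cz_4 = 5
w_4 = 3
h_4 = 3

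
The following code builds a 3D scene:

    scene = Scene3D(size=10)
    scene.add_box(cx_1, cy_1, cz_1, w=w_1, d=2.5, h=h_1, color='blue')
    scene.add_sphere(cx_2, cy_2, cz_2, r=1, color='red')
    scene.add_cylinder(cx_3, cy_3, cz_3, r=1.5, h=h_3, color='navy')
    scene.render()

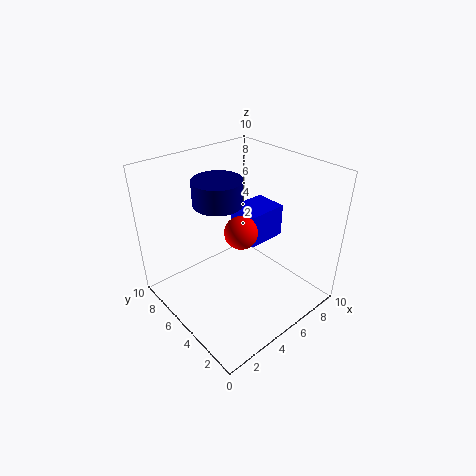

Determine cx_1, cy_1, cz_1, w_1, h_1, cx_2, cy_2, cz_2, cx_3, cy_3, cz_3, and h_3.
cx_1 = 6.5
cy_1 = 5
cz_1 = 3.5
w_1 = 3
h_1 = 2.5
cx_2 = 3.5
cy_2 = 3
cz_2 = 7
cx_3 = 3
cy_3 = 4.5
cz_3 = 8.5
h_3 = 1.5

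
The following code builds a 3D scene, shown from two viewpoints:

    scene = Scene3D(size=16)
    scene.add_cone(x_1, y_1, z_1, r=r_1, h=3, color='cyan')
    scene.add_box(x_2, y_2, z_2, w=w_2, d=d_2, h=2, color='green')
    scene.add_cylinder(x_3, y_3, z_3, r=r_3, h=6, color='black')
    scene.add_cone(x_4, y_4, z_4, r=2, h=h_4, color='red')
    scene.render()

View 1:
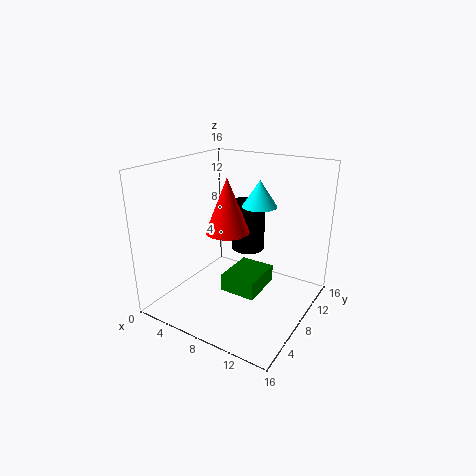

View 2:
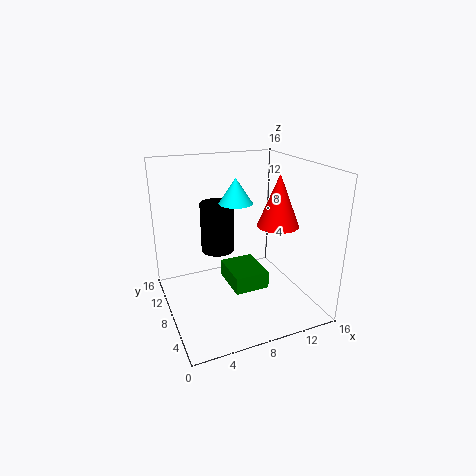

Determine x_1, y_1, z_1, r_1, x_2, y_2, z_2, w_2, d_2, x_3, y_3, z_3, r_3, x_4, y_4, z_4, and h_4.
x_1 = 9
y_1 = 11
z_1 = 11
r_1 = 2
x_2 = 7
y_2 = 6
z_2 = 2
w_2 = 4
d_2 = 5
x_3 = 7
y_3 = 12
z_3 = 5
r_3 = 2
x_4 = 10
y_4 = 3
z_4 = 11
h_4 = 5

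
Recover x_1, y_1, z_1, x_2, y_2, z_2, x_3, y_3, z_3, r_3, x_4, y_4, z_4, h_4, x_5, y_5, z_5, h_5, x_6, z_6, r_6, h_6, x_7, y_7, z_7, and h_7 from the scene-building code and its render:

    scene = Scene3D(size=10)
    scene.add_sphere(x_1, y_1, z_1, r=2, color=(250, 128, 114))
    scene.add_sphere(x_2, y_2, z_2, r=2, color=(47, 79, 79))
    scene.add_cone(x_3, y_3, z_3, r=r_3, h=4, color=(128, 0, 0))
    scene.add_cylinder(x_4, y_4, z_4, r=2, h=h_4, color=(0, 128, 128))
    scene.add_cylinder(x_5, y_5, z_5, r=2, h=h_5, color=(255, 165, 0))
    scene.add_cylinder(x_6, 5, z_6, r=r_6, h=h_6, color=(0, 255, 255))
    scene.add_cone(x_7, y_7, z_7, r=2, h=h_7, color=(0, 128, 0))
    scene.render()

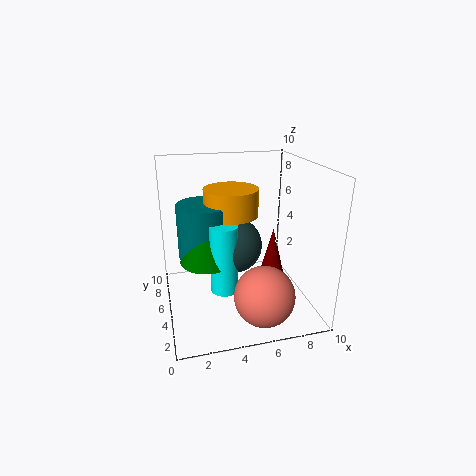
x_1 = 6
y_1 = 2
z_1 = 2
x_2 = 5
y_2 = 6
z_2 = 4
x_3 = 8
y_3 = 6
z_3 = 1
r_3 = 1
x_4 = 3
y_4 = 7
z_4 = 3
h_4 = 4
x_5 = 5
y_5 = 7
z_5 = 6
h_5 = 2
x_6 = 4
z_6 = 1
r_6 = 1
h_6 = 5
x_7 = 3
y_7 = 6
z_7 = 3
h_7 = 4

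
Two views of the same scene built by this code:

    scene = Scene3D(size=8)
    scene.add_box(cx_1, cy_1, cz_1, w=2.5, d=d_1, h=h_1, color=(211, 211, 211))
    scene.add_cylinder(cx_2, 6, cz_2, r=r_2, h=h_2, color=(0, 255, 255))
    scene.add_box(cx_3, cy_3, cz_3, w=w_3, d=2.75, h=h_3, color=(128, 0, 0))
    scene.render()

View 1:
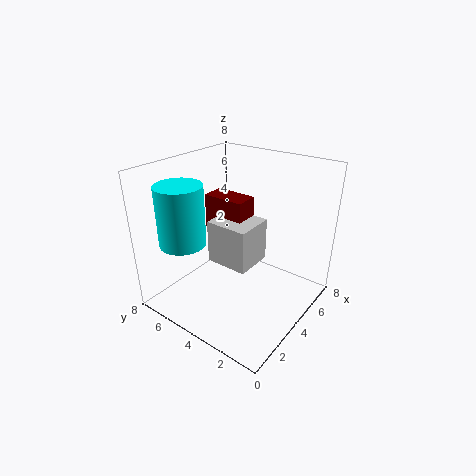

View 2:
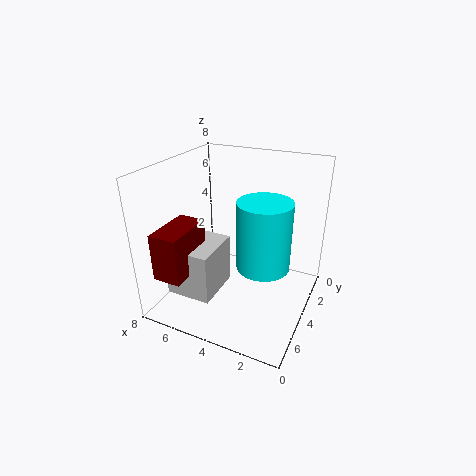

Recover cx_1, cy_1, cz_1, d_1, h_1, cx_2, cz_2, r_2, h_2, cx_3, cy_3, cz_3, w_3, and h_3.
cx_1 = 4.5
cy_1 = 4
cz_1 = 1.25
d_1 = 2.75
h_1 = 2.75
cx_2 = 1.75
cz_2 = 4
r_2 = 1.25
h_2 = 3.25
cx_3 = 5.5
cy_3 = 5
cz_3 = 2.75
w_3 = 1.5
h_3 = 2.5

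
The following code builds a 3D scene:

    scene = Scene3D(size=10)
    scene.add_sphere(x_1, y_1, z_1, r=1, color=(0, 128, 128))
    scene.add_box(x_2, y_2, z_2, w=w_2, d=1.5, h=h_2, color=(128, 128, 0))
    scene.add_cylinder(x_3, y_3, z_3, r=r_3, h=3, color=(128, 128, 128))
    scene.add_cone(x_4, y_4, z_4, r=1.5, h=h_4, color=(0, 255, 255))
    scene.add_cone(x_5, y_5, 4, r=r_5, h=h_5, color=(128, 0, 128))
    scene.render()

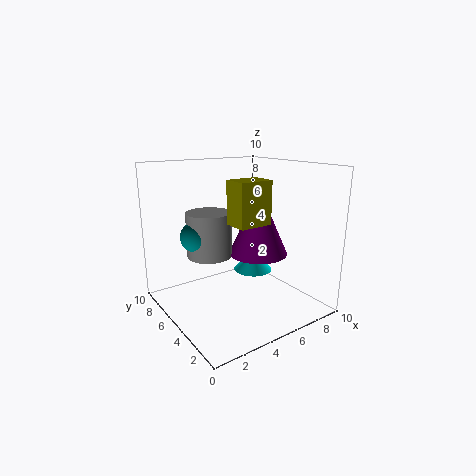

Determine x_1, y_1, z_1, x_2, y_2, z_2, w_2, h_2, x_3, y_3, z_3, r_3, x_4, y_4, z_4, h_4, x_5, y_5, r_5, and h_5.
x_1 = 2
y_1 = 5.5
z_1 = 5.5
x_2 = 2.5
y_2 = 1
z_2 = 7
w_2 = 2
h_2 = 2.5
x_3 = 3
y_3 = 5.5
z_3 = 4
r_3 = 1.5
x_4 = 7.5
y_4 = 6.5
z_4 = 1.5
h_4 = 1.5
x_5 = 6
y_5 = 4
r_5 = 2
h_5 = 4.5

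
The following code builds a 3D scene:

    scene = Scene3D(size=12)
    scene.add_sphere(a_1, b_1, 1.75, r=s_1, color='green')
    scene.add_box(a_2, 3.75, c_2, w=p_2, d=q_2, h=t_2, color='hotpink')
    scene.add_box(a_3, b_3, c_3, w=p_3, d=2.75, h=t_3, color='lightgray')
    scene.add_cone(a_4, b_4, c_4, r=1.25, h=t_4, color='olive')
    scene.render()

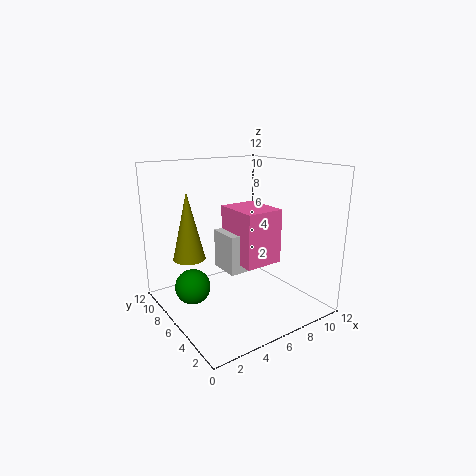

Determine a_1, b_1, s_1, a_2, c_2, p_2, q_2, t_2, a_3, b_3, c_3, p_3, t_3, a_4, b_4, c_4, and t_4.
a_1 = 2.5; b_1 = 7.75; s_1 = 1.5; a_2 = 5.5; c_2 = 4; p_2 = 3.25; q_2 = 4; t_2 = 4.5; a_3 = 4.75; b_3 = 5; c_3 = 3.25; p_3 = 4.25; t_3 = 3.25; a_4 = 1.75; b_4 = 6.5; c_4 = 5; t_4 = 5.25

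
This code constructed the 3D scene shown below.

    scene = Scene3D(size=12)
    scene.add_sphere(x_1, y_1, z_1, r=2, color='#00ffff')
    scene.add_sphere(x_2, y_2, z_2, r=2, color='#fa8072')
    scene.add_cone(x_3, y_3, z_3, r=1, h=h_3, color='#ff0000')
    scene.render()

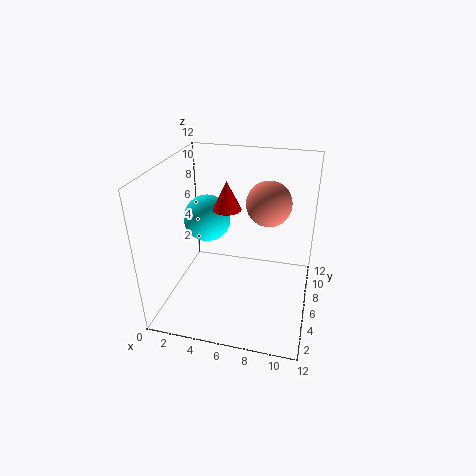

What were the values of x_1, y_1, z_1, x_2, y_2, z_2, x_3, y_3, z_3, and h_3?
x_1 = 3, y_1 = 7, z_1 = 7, x_2 = 8, y_2 = 9, z_2 = 8, x_3 = 6, y_3 = 3, z_3 = 10, h_3 = 2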